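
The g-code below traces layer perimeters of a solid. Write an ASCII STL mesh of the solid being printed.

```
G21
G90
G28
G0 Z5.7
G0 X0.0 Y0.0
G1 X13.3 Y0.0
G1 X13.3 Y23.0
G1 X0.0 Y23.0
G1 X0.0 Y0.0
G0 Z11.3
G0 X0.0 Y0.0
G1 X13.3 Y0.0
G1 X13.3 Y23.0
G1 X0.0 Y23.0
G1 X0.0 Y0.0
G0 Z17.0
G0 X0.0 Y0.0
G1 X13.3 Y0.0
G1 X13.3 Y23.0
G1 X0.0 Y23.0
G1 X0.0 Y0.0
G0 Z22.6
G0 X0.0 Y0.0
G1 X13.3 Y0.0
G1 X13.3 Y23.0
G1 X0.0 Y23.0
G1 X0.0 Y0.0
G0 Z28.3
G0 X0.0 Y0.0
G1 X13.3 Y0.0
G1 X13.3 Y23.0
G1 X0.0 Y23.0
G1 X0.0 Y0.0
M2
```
solid part
  facet normal 0.0000 0.0000 -1.0000
    outer loop
      vertex 13.3 23.0 0.0
      vertex 13.3 0.0 0.0
      vertex 0.0 0.0 0.0
    endloop
  endfacet
  facet normal 0.0000 0.0000 -1.0000
    outer loop
      vertex 0.0 23.0 0.0
      vertex 13.3 23.0 0.0
      vertex 0.0 0.0 0.0
    endloop
  endfacet
  facet normal 0.0000 0.0000 1.0000
    outer loop
      vertex 0.0 0.0 28.3
      vertex 13.3 0.0 28.3
      vertex 13.3 23.0 28.3
    endloop
  endfacet
  facet normal 0.0000 0.0000 1.0000
    outer loop
      vertex 0.0 0.0 28.3
      vertex 13.3 23.0 28.3
      vertex 0.0 23.0 28.3
    endloop
  endfacet
  facet normal 0.0000 -1.0000 0.0000
    outer loop
      vertex 0.0 0.0 0.0
      vertex 13.3 0.0 0.0
      vertex 13.3 0.0 28.3
    endloop
  endfacet
  facet normal 0.0000 -1.0000 0.0000
    outer loop
      vertex 0.0 0.0 0.0
      vertex 13.3 0.0 28.3
      vertex 0.0 0.0 28.3
    endloop
  endfacet
  facet normal 0.0000 1.0000 0.0000
    outer loop
      vertex 13.3 23.0 28.3
      vertex 13.3 23.0 0.0
      vertex 0.0 23.0 0.0
    endloop
  endfacet
  facet normal 0.0000 1.0000 0.0000
    outer loop
      vertex 0.0 23.0 28.3
      vertex 13.3 23.0 28.3
      vertex 0.0 23.0 0.0
    endloop
  endfacet
  facet normal -1.0000 0.0000 0.0000
    outer loop
      vertex 0.0 23.0 28.3
      vertex 0.0 23.0 0.0
      vertex 0.0 0.0 0.0
    endloop
  endfacet
  facet normal -1.0000 0.0000 0.0000
    outer loop
      vertex 0.0 0.0 28.3
      vertex 0.0 23.0 28.3
      vertex 0.0 0.0 0.0
    endloop
  endfacet
  facet normal 1.0000 0.0000 0.0000
    outer loop
      vertex 13.3 0.0 0.0
      vertex 13.3 23.0 0.0
      vertex 13.3 23.0 28.3
    endloop
  endfacet
  facet normal 1.0000 0.0000 0.0000
    outer loop
      vertex 13.3 0.0 0.0
      vertex 13.3 23.0 28.3
      vertex 13.3 0.0 28.3
    endloop
  endfacet
endsolid part

The G0 Z moves step by Δz≈5.7 mm. Every layer's G1 loop is the same polygon, so the solid is a straight extrusion of it from z=0 to z≈28.3. Closing with flat bottom and top caps and triangulating gives 12 facets — a rectangular box, roughly 13.3 × 23 mm footprint and 28.3 mm tall.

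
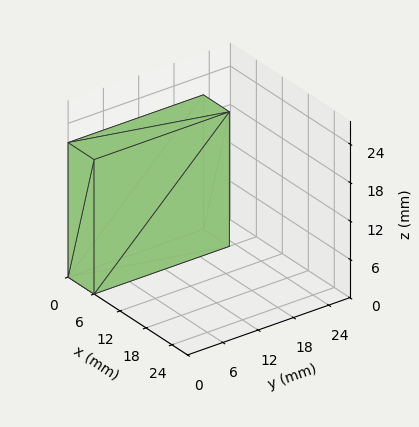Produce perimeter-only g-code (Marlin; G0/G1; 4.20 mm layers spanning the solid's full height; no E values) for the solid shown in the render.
Reading the render: the shape is a rectangular box, roughly 6 × 23 mm footprint and 21 mm tall (dimensions read to the nearest mm from the axis ticks). For the g-code, the solid's height is divided into equal slices at the stated Δz and each level perimeter traced with G1 moves after a G0 lift.

; perimeter-only toolpath
G21 ; units = mm
G90 ; absolute positioning
G28 ; home
; layer 1
G0 Z4.20
G0 X0.00 Y0.00
G1 X6.00 Y0.00
G1 X6.00 Y23.00
G1 X0.00 Y23.00
G1 X0.00 Y0.00
; layer 2
G0 Z8.40
G0 X0.00 Y0.00
G1 X6.00 Y0.00
G1 X6.00 Y23.00
G1 X0.00 Y23.00
G1 X0.00 Y0.00
; layer 3
G0 Z12.60
G0 X0.00 Y0.00
G1 X6.00 Y0.00
G1 X6.00 Y23.00
G1 X0.00 Y23.00
G1 X0.00 Y0.00
; layer 4
G0 Z16.80
G0 X0.00 Y0.00
G1 X6.00 Y0.00
G1 X6.00 Y23.00
G1 X0.00 Y23.00
G1 X0.00 Y0.00
; layer 5
G0 Z21.00
G0 X0.00 Y0.00
G1 X6.00 Y0.00
G1 X6.00 Y23.00
G1 X0.00 Y23.00
G1 X0.00 Y0.00
M2 ; end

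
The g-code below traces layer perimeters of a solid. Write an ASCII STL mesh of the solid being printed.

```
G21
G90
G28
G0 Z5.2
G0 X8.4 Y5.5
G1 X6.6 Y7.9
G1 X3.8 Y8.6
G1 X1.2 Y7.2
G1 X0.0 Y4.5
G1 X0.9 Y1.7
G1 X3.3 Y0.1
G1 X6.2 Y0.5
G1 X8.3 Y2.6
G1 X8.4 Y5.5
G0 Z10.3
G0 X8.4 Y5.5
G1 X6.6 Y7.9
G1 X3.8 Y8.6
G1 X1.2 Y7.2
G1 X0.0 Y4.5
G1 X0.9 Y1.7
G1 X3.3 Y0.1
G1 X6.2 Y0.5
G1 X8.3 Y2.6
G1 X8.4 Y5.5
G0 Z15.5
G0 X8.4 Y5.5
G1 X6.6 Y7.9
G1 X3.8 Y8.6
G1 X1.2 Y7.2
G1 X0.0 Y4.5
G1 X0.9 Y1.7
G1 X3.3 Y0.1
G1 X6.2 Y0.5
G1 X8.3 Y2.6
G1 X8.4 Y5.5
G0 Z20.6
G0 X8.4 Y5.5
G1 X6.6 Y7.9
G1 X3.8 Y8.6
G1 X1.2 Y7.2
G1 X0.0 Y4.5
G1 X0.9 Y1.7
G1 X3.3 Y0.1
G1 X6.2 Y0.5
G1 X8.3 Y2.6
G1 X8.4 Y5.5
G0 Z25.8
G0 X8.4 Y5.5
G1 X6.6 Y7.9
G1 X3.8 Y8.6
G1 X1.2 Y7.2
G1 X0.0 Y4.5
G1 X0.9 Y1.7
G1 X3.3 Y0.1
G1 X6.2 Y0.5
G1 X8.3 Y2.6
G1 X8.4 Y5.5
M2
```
solid part
  facet normal 0.0000 0.0000 -1.0000
    outer loop
      vertex 3.8 8.6 0.0
      vertex 6.6 7.9 0.0
      vertex 8.4 5.5 0.0
    endloop
  endfacet
  facet normal 0.0000 0.0000 -1.0000
    outer loop
      vertex 1.2 7.2 0.0
      vertex 3.8 8.6 0.0
      vertex 8.4 5.5 0.0
    endloop
  endfacet
  facet normal 0.0000 0.0000 -1.0000
    outer loop
      vertex 0.0 4.5 0.0
      vertex 1.2 7.2 0.0
      vertex 8.4 5.5 0.0
    endloop
  endfacet
  facet normal 0.0000 0.0000 -1.0000
    outer loop
      vertex 0.9 1.7 0.0
      vertex 0.0 4.5 0.0
      vertex 8.4 5.5 0.0
    endloop
  endfacet
  facet normal 0.0000 0.0000 -1.0000
    outer loop
      vertex 3.3 0.1 0.0
      vertex 0.9 1.7 0.0
      vertex 8.4 5.5 0.0
    endloop
  endfacet
  facet normal 0.0000 0.0000 -1.0000
    outer loop
      vertex 6.2 0.5 0.0
      vertex 3.3 0.1 0.0
      vertex 8.4 5.5 0.0
    endloop
  endfacet
  facet normal 0.0000 0.0000 -1.0000
    outer loop
      vertex 8.3 2.6 0.0
      vertex 6.2 0.5 0.0
      vertex 8.4 5.5 0.0
    endloop
  endfacet
  facet normal 0.0000 0.0000 1.0000
    outer loop
      vertex 8.4 5.5 25.8
      vertex 6.6 7.9 25.8
      vertex 3.8 8.6 25.8
    endloop
  endfacet
  facet normal 0.0000 0.0000 1.0000
    outer loop
      vertex 8.4 5.5 25.8
      vertex 3.8 8.6 25.8
      vertex 1.2 7.2 25.8
    endloop
  endfacet
  facet normal 0.0000 0.0000 1.0000
    outer loop
      vertex 8.4 5.5 25.8
      vertex 1.2 7.2 25.8
      vertex 0.0 4.5 25.8
    endloop
  endfacet
  facet normal 0.0000 0.0000 1.0000
    outer loop
      vertex 8.4 5.5 25.8
      vertex 0.0 4.5 25.8
      vertex 0.9 1.7 25.8
    endloop
  endfacet
  facet normal 0.0000 0.0000 1.0000
    outer loop
      vertex 8.4 5.5 25.8
      vertex 0.9 1.7 25.8
      vertex 3.3 0.1 25.8
    endloop
  endfacet
  facet normal 0.0000 0.0000 1.0000
    outer loop
      vertex 8.4 5.5 25.8
      vertex 3.3 0.1 25.8
      vertex 6.2 0.5 25.8
    endloop
  endfacet
  facet normal 0.0000 0.0000 1.0000
    outer loop
      vertex 8.4 5.5 25.8
      vertex 6.2 0.5 25.8
      vertex 8.3 2.6 25.8
    endloop
  endfacet
  facet normal 0.8000 0.6000 0.0000
    outer loop
      vertex 8.4 5.5 0.0
      vertex 6.6 7.9 0.0
      vertex 6.6 7.9 25.8
    endloop
  endfacet
  facet normal 0.8000 0.6000 0.0000
    outer loop
      vertex 8.4 5.5 0.0
      vertex 6.6 7.9 25.8
      vertex 8.4 5.5 25.8
    endloop
  endfacet
  facet normal 0.2425 0.9701 0.0000
    outer loop
      vertex 6.6 7.9 0.0
      vertex 3.8 8.6 0.0
      vertex 3.8 8.6 25.8
    endloop
  endfacet
  facet normal 0.2425 0.9701 0.0000
    outer loop
      vertex 6.6 7.9 0.0
      vertex 3.8 8.6 25.8
      vertex 6.6 7.9 25.8
    endloop
  endfacet
  facet normal -0.4741 0.8805 0.0000
    outer loop
      vertex 3.8 8.6 0.0
      vertex 1.2 7.2 0.0
      vertex 1.2 7.2 25.8
    endloop
  endfacet
  facet normal -0.4741 0.8805 0.0000
    outer loop
      vertex 3.8 8.6 0.0
      vertex 1.2 7.2 25.8
      vertex 3.8 8.6 25.8
    endloop
  endfacet
  facet normal -0.9138 0.4061 0.0000
    outer loop
      vertex 1.2 7.2 0.0
      vertex 0.0 4.5 0.0
      vertex 0.0 4.5 25.8
    endloop
  endfacet
  facet normal -0.9138 0.4061 0.0000
    outer loop
      vertex 1.2 7.2 0.0
      vertex 0.0 4.5 25.8
      vertex 1.2 7.2 25.8
    endloop
  endfacet
  facet normal -0.9520 -0.3060 0.0000
    outer loop
      vertex 0.0 4.5 0.0
      vertex 0.9 1.7 0.0
      vertex 0.9 1.7 25.8
    endloop
  endfacet
  facet normal -0.9520 -0.3060 0.0000
    outer loop
      vertex 0.0 4.5 0.0
      vertex 0.9 1.7 25.8
      vertex 0.0 4.5 25.8
    endloop
  endfacet
  facet normal -0.5547 -0.8321 0.0000
    outer loop
      vertex 0.9 1.7 0.0
      vertex 3.3 0.1 0.0
      vertex 3.3 0.1 25.8
    endloop
  endfacet
  facet normal -0.5547 -0.8321 0.0000
    outer loop
      vertex 0.9 1.7 0.0
      vertex 3.3 0.1 25.8
      vertex 0.9 1.7 25.8
    endloop
  endfacet
  facet normal 0.1366 -0.9906 0.0000
    outer loop
      vertex 3.3 0.1 0.0
      vertex 6.2 0.5 0.0
      vertex 6.2 0.5 25.8
    endloop
  endfacet
  facet normal 0.1366 -0.9906 0.0000
    outer loop
      vertex 3.3 0.1 0.0
      vertex 6.2 0.5 25.8
      vertex 3.3 0.1 25.8
    endloop
  endfacet
  facet normal 0.7071 -0.7071 0.0000
    outer loop
      vertex 6.2 0.5 0.0
      vertex 8.3 2.6 0.0
      vertex 8.3 2.6 25.8
    endloop
  endfacet
  facet normal 0.7071 -0.7071 0.0000
    outer loop
      vertex 6.2 0.5 0.0
      vertex 8.3 2.6 25.8
      vertex 6.2 0.5 25.8
    endloop
  endfacet
  facet normal 0.9994 -0.0345 0.0000
    outer loop
      vertex 8.3 2.6 0.0
      vertex 8.4 5.5 0.0
      vertex 8.4 5.5 25.8
    endloop
  endfacet
  facet normal 0.9994 -0.0345 0.0000
    outer loop
      vertex 8.3 2.6 0.0
      vertex 8.4 5.5 25.8
      vertex 8.3 2.6 25.8
    endloop
  endfacet
endsolid part

The G0 Z moves step by Δz≈5.2 mm. Every layer's G1 loop is the same polygon, so the solid is a straight extrusion of it from z=0 to z≈25.8. Closing with flat bottom and top caps and triangulating gives 32 facets — a regular 9-sided prism (a cylinder approximated with 9 flat sides), circumscribed radius ≈ 4.3 mm, height ≈ 25.8 mm.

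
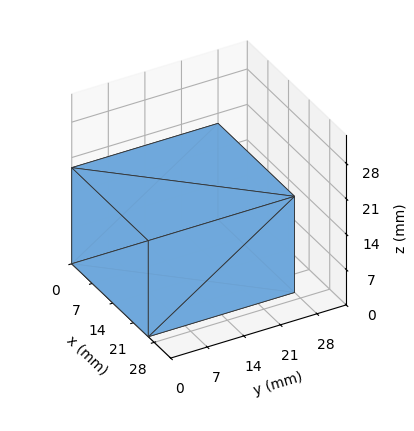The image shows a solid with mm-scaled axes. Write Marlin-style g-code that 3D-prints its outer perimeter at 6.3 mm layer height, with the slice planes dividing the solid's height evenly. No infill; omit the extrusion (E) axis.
Reading the render: the shape is a rectangular box, roughly 26 × 28 mm footprint and 19 mm tall (dimensions read to the nearest mm from the axis ticks). For the g-code, the solid's height is divided into equal slices at the stated Δz and each level perimeter traced with G1 moves after a G0 lift.

; perimeter-only toolpath
G21 ; units = mm
G90 ; absolute positioning
G28 ; home
; layer 1
G0 Z6.3
G0 X0.0 Y0.0
G1 X26.0 Y0.0
G1 X26.0 Y28.0
G1 X0.0 Y28.0
G1 X0.0 Y0.0
; layer 2
G0 Z12.7
G0 X0.0 Y0.0
G1 X26.0 Y0.0
G1 X26.0 Y28.0
G1 X0.0 Y28.0
G1 X0.0 Y0.0
; layer 3
G0 Z19.0
G0 X0.0 Y0.0
G1 X26.0 Y0.0
G1 X26.0 Y28.0
G1 X0.0 Y28.0
G1 X0.0 Y0.0
M2 ; end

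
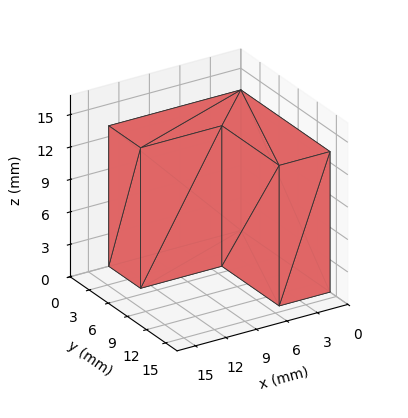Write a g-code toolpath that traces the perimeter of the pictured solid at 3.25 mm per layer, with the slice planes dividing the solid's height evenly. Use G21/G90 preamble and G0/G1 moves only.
Reading the render: the shape is an L-shaped prism: outer 13 × 14 mm, arm thicknesses ≈ 5 mm (horizontal) and 5 mm (vertical), extruded 13 mm in z (dimensions read to the nearest mm from the axis ticks). For the g-code, the solid's height is divided into equal slices at the stated Δz and each level perimeter traced with G1 moves after a G0 lift.

; perimeter-only toolpath
G21 ; units = mm
G90 ; absolute positioning
G28 ; home
; layer 1
G0 Z3.25
G0 X0.00 Y0.00
G1 X13.00 Y0.00
G1 X13.00 Y5.00
G1 X5.00 Y5.00
G1 X5.00 Y14.00
G1 X0.00 Y14.00
G1 X0.00 Y0.00
; layer 2
G0 Z6.50
G0 X0.00 Y0.00
G1 X13.00 Y0.00
G1 X13.00 Y5.00
G1 X5.00 Y5.00
G1 X5.00 Y14.00
G1 X0.00 Y14.00
G1 X0.00 Y0.00
; layer 3
G0 Z9.75
G0 X0.00 Y0.00
G1 X13.00 Y0.00
G1 X13.00 Y5.00
G1 X5.00 Y5.00
G1 X5.00 Y14.00
G1 X0.00 Y14.00
G1 X0.00 Y0.00
; layer 4
G0 Z13.00
G0 X0.00 Y0.00
G1 X13.00 Y0.00
G1 X13.00 Y5.00
G1 X5.00 Y5.00
G1 X5.00 Y14.00
G1 X0.00 Y14.00
G1 X0.00 Y0.00
M2 ; end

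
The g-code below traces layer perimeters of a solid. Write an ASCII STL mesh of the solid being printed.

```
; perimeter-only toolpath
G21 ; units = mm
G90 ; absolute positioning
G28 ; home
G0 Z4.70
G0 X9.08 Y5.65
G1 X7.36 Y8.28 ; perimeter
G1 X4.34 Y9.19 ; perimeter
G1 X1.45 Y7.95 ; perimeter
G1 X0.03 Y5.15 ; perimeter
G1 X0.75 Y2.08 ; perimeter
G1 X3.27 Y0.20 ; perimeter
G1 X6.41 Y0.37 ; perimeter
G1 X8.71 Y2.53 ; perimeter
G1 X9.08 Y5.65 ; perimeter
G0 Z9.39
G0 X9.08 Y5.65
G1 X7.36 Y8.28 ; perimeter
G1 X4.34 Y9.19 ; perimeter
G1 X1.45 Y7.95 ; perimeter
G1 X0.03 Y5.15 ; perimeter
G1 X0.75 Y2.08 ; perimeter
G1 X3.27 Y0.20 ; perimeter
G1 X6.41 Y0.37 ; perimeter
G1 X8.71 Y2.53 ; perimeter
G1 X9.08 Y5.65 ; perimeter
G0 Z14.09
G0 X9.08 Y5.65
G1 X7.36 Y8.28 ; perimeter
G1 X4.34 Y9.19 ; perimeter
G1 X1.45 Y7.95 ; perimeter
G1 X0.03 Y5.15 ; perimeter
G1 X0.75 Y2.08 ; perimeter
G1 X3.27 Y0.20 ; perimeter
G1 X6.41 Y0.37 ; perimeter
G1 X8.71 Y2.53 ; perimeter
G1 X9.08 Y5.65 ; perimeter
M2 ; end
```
solid part
  facet normal 0.0000 0.0000 -1.0000
    outer loop
      vertex 4.34 9.19 0.00
      vertex 7.36 8.28 0.00
      vertex 9.08 5.65 0.00
    endloop
  endfacet
  facet normal 0.0000 0.0000 -1.0000
    outer loop
      vertex 1.45 7.95 0.00
      vertex 4.34 9.19 0.00
      vertex 9.08 5.65 0.00
    endloop
  endfacet
  facet normal 0.0000 0.0000 -1.0000
    outer loop
      vertex 0.03 5.15 0.00
      vertex 1.45 7.95 0.00
      vertex 9.08 5.65 0.00
    endloop
  endfacet
  facet normal 0.0000 0.0000 -1.0000
    outer loop
      vertex 0.75 2.08 0.00
      vertex 0.03 5.15 0.00
      vertex 9.08 5.65 0.00
    endloop
  endfacet
  facet normal 0.0000 0.0000 -1.0000
    outer loop
      vertex 3.27 0.20 0.00
      vertex 0.75 2.08 0.00
      vertex 9.08 5.65 0.00
    endloop
  endfacet
  facet normal 0.0000 0.0000 -1.0000
    outer loop
      vertex 6.41 0.37 0.00
      vertex 3.27 0.20 0.00
      vertex 9.08 5.65 0.00
    endloop
  endfacet
  facet normal 0.0000 0.0000 -1.0000
    outer loop
      vertex 8.71 2.53 0.00
      vertex 6.41 0.37 0.00
      vertex 9.08 5.65 0.00
    endloop
  endfacet
  facet normal 0.0000 0.0000 1.0000
    outer loop
      vertex 9.08 5.65 14.09
      vertex 7.36 8.28 14.09
      vertex 4.34 9.19 14.09
    endloop
  endfacet
  facet normal 0.0000 0.0000 1.0000
    outer loop
      vertex 9.08 5.65 14.09
      vertex 4.34 9.19 14.09
      vertex 1.45 7.95 14.09
    endloop
  endfacet
  facet normal 0.0000 0.0000 1.0000
    outer loop
      vertex 9.08 5.65 14.09
      vertex 1.45 7.95 14.09
      vertex 0.03 5.15 14.09
    endloop
  endfacet
  facet normal 0.0000 0.0000 1.0000
    outer loop
      vertex 9.08 5.65 14.09
      vertex 0.03 5.15 14.09
      vertex 0.75 2.08 14.09
    endloop
  endfacet
  facet normal 0.0000 0.0000 1.0000
    outer loop
      vertex 9.08 5.65 14.09
      vertex 0.75 2.08 14.09
      vertex 3.27 0.20 14.09
    endloop
  endfacet
  facet normal 0.0000 0.0000 1.0000
    outer loop
      vertex 9.08 5.65 14.09
      vertex 3.27 0.20 14.09
      vertex 6.41 0.37 14.09
    endloop
  endfacet
  facet normal 0.0000 0.0000 1.0000
    outer loop
      vertex 9.08 5.65 14.09
      vertex 6.41 0.37 14.09
      vertex 8.71 2.53 14.09
    endloop
  endfacet
  facet normal 0.8369 0.5473 0.0000
    outer loop
      vertex 9.08 5.65 0.00
      vertex 7.36 8.28 0.00
      vertex 7.36 8.28 14.09
    endloop
  endfacet
  facet normal 0.8369 0.5473 0.0000
    outer loop
      vertex 9.08 5.65 0.00
      vertex 7.36 8.28 14.09
      vertex 9.08 5.65 14.09
    endloop
  endfacet
  facet normal 0.2885 0.9575 0.0000
    outer loop
      vertex 7.36 8.28 0.00
      vertex 4.34 9.19 0.00
      vertex 4.34 9.19 14.09
    endloop
  endfacet
  facet normal 0.2885 0.9575 0.0000
    outer loop
      vertex 7.36 8.28 0.00
      vertex 4.34 9.19 14.09
      vertex 7.36 8.28 14.09
    endloop
  endfacet
  facet normal -0.3943 0.9190 0.0000
    outer loop
      vertex 4.34 9.19 0.00
      vertex 1.45 7.95 0.00
      vertex 1.45 7.95 14.09
    endloop
  endfacet
  facet normal -0.3943 0.9190 0.0000
    outer loop
      vertex 4.34 9.19 0.00
      vertex 1.45 7.95 14.09
      vertex 4.34 9.19 14.09
    endloop
  endfacet
  facet normal -0.8919 0.4523 0.0000
    outer loop
      vertex 1.45 7.95 0.00
      vertex 0.03 5.15 0.00
      vertex 0.03 5.15 14.09
    endloop
  endfacet
  facet normal -0.8919 0.4523 0.0000
    outer loop
      vertex 1.45 7.95 0.00
      vertex 0.03 5.15 14.09
      vertex 1.45 7.95 14.09
    endloop
  endfacet
  facet normal -0.9736 -0.2283 0.0000
    outer loop
      vertex 0.03 5.15 0.00
      vertex 0.75 2.08 0.00
      vertex 0.75 2.08 14.09
    endloop
  endfacet
  facet normal -0.9736 -0.2283 0.0000
    outer loop
      vertex 0.03 5.15 0.00
      vertex 0.75 2.08 14.09
      vertex 0.03 5.15 14.09
    endloop
  endfacet
  facet normal -0.5980 -0.8015 0.0000
    outer loop
      vertex 0.75 2.08 0.00
      vertex 3.27 0.20 0.00
      vertex 3.27 0.20 14.09
    endloop
  endfacet
  facet normal -0.5980 -0.8015 0.0000
    outer loop
      vertex 0.75 2.08 0.00
      vertex 3.27 0.20 14.09
      vertex 0.75 2.08 14.09
    endloop
  endfacet
  facet normal 0.0541 -0.9985 0.0000
    outer loop
      vertex 3.27 0.20 0.00
      vertex 6.41 0.37 0.00
      vertex 6.41 0.37 14.09
    endloop
  endfacet
  facet normal 0.0541 -0.9985 0.0000
    outer loop
      vertex 3.27 0.20 0.00
      vertex 6.41 0.37 14.09
      vertex 3.27 0.20 14.09
    endloop
  endfacet
  facet normal 0.6846 -0.7289 0.0000
    outer loop
      vertex 6.41 0.37 0.00
      vertex 8.71 2.53 0.00
      vertex 8.71 2.53 14.09
    endloop
  endfacet
  facet normal 0.6846 -0.7289 0.0000
    outer loop
      vertex 6.41 0.37 0.00
      vertex 8.71 2.53 14.09
      vertex 6.41 0.37 14.09
    endloop
  endfacet
  facet normal 0.9930 -0.1178 0.0000
    outer loop
      vertex 8.71 2.53 0.00
      vertex 9.08 5.65 0.00
      vertex 9.08 5.65 14.09
    endloop
  endfacet
  facet normal 0.9930 -0.1178 0.0000
    outer loop
      vertex 8.71 2.53 0.00
      vertex 9.08 5.65 14.09
      vertex 8.71 2.53 14.09
    endloop
  endfacet
endsolid part

The G0 Z moves step by Δz≈4.70 mm. Every layer's G1 loop is the same polygon, so the solid is a straight extrusion of it from z=0 to z≈14.1. Closing with flat bottom and top caps and triangulating gives 32 facets — a regular 9-sided prism (a cylinder approximated with 9 flat sides), circumscribed radius ≈ 4.6 mm, height ≈ 14.1 mm.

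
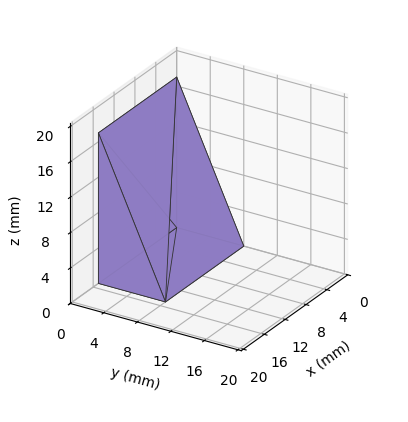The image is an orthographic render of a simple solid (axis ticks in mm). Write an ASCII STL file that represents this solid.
Reading the render: the shape is a wedge (ramp): 15 × 8 mm base, rising to 17 mm along the y=0 edge and sloping linearly to z=0 at y=8 (dimensions read to the nearest mm from the axis ticks). For the STL, each face is triangulated and given an outward normal.

solid part
  facet normal 0.0000 0.0000 -1.0000
    outer loop
      vertex 15.0 8.0 0.0
      vertex 15.0 0.0 0.0
      vertex 0.0 0.0 0.0
    endloop
  endfacet
  facet normal 0.0000 0.0000 -1.0000
    outer loop
      vertex 0.0 8.0 0.0
      vertex 15.0 8.0 0.0
      vertex 0.0 0.0 0.0
    endloop
  endfacet
  facet normal 0.0000 -1.0000 0.0000
    outer loop
      vertex 0.0 0.0 0.0
      vertex 15.0 0.0 0.0
      vertex 15.0 0.0 17.0
    endloop
  endfacet
  facet normal 0.0000 -1.0000 0.0000
    outer loop
      vertex 0.0 0.0 0.0
      vertex 15.0 0.0 17.0
      vertex 0.0 0.0 17.0
    endloop
  endfacet
  facet normal 0.0000 0.9048 0.4258
    outer loop
      vertex 0.0 0.0 17.0
      vertex 15.0 0.0 17.0
      vertex 15.0 8.0 0.0
    endloop
  endfacet
  facet normal 0.0000 0.9048 0.4258
    outer loop
      vertex 0.0 0.0 17.0
      vertex 15.0 8.0 0.0
      vertex 0.0 8.0 0.0
    endloop
  endfacet
  facet normal -1.0000 0.0000 0.0000
    outer loop
      vertex 0.0 0.0 17.0
      vertex 0.0 8.0 0.0
      vertex 0.0 0.0 0.0
    endloop
  endfacet
  facet normal 1.0000 0.0000 0.0000
    outer loop
      vertex 15.0 0.0 0.0
      vertex 15.0 8.0 0.0
      vertex 15.0 0.0 17.0
    endloop
  endfacet
endsolid part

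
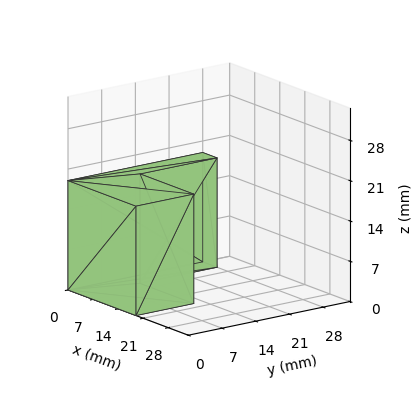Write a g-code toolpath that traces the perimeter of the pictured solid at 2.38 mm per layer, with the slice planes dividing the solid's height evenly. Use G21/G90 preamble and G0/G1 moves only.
Reading the render: the shape is an L-shaped prism: outer 19 × 28 mm, arm thicknesses ≈ 12 mm (horizontal) and 4 mm (vertical), extruded 19 mm in z (dimensions read to the nearest mm from the axis ticks). For the g-code, the solid's height is divided into equal slices at the stated Δz and each level perimeter traced with G1 moves after a G0 lift.

; perimeter-only toolpath
G21 ; units = mm
G90 ; absolute positioning
G28 ; home
; layer 1
G0 Z2.38
G0 X0.00 Y0.00
G1 X19.00 Y0.00
G1 X19.00 Y12.00
G1 X4.00 Y12.00
G1 X4.00 Y28.00
G1 X0.00 Y28.00
G1 X0.00 Y0.00
; layer 2
G0 Z4.75
G0 X0.00 Y0.00
G1 X19.00 Y0.00
G1 X19.00 Y12.00
G1 X4.00 Y12.00
G1 X4.00 Y28.00
G1 X0.00 Y28.00
G1 X0.00 Y0.00
; layer 3
G0 Z7.12
G0 X0.00 Y0.00
G1 X19.00 Y0.00
G1 X19.00 Y12.00
G1 X4.00 Y12.00
G1 X4.00 Y28.00
G1 X0.00 Y28.00
G1 X0.00 Y0.00
; layer 4
G0 Z9.50
G0 X0.00 Y0.00
G1 X19.00 Y0.00
G1 X19.00 Y12.00
G1 X4.00 Y12.00
G1 X4.00 Y28.00
G1 X0.00 Y28.00
G1 X0.00 Y0.00
; layer 5
G0 Z11.88
G0 X0.00 Y0.00
G1 X19.00 Y0.00
G1 X19.00 Y12.00
G1 X4.00 Y12.00
G1 X4.00 Y28.00
G1 X0.00 Y28.00
G1 X0.00 Y0.00
; layer 6
G0 Z14.25
G0 X0.00 Y0.00
G1 X19.00 Y0.00
G1 X19.00 Y12.00
G1 X4.00 Y12.00
G1 X4.00 Y28.00
G1 X0.00 Y28.00
G1 X0.00 Y0.00
; layer 7
G0 Z16.62
G0 X0.00 Y0.00
G1 X19.00 Y0.00
G1 X19.00 Y12.00
G1 X4.00 Y12.00
G1 X4.00 Y28.00
G1 X0.00 Y28.00
G1 X0.00 Y0.00
; layer 8
G0 Z19.00
G0 X0.00 Y0.00
G1 X19.00 Y0.00
G1 X19.00 Y12.00
G1 X4.00 Y12.00
G1 X4.00 Y28.00
G1 X0.00 Y28.00
G1 X0.00 Y0.00
M2 ; end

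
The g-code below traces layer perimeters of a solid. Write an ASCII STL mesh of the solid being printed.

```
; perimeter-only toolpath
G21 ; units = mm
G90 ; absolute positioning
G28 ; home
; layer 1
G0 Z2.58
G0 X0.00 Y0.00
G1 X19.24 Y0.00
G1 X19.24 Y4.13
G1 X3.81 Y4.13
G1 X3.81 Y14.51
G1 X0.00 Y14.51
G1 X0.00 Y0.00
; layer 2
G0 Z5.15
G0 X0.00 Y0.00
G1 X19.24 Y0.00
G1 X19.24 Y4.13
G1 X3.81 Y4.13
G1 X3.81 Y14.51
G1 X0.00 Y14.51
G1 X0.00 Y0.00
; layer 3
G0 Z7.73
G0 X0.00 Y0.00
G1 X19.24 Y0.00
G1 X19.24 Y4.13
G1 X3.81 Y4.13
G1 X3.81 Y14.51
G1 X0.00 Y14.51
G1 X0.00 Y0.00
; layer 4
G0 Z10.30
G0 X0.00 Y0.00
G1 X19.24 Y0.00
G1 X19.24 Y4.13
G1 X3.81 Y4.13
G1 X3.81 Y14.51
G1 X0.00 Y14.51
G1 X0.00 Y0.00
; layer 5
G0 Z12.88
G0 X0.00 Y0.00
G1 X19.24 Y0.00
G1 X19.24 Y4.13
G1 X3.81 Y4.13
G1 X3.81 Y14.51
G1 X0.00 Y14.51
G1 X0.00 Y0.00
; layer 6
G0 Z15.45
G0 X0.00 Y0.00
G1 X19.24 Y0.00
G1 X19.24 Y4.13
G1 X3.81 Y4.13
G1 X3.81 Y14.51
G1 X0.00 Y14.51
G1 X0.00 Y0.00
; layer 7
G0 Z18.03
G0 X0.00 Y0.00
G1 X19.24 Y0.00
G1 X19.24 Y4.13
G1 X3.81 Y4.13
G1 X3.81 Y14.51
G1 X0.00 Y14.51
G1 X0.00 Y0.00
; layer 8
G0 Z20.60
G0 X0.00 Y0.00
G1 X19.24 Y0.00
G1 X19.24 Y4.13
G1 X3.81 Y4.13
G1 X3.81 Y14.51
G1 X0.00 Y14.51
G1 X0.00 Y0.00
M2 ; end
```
solid part
  facet normal 0.0000 0.0000 -1.0000
    outer loop
      vertex 19.24 4.13 0.00
      vertex 19.24 0.00 0.00
      vertex 0.00 0.00 0.00
    endloop
  endfacet
  facet normal 0.0000 0.0000 -1.0000
    outer loop
      vertex 3.81 4.13 0.00
      vertex 19.24 4.13 0.00
      vertex 0.00 0.00 0.00
    endloop
  endfacet
  facet normal 0.0000 0.0000 -1.0000
    outer loop
      vertex 3.81 14.51 0.00
      vertex 3.81 4.13 0.00
      vertex 0.00 0.00 0.00
    endloop
  endfacet
  facet normal 0.0000 0.0000 -1.0000
    outer loop
      vertex 0.00 14.51 0.00
      vertex 3.81 14.51 0.00
      vertex 0.00 0.00 0.00
    endloop
  endfacet
  facet normal 0.0000 0.0000 1.0000
    outer loop
      vertex 0.00 0.00 20.60
      vertex 19.24 0.00 20.60
      vertex 19.24 4.13 20.60
    endloop
  endfacet
  facet normal 0.0000 0.0000 1.0000
    outer loop
      vertex 0.00 0.00 20.60
      vertex 19.24 4.13 20.60
      vertex 3.81 4.13 20.60
    endloop
  endfacet
  facet normal 0.0000 0.0000 1.0000
    outer loop
      vertex 0.00 0.00 20.60
      vertex 3.81 4.13 20.60
      vertex 3.81 14.51 20.60
    endloop
  endfacet
  facet normal 0.0000 0.0000 1.0000
    outer loop
      vertex 0.00 0.00 20.60
      vertex 3.81 14.51 20.60
      vertex 0.00 14.51 20.60
    endloop
  endfacet
  facet normal 0.0000 -1.0000 0.0000
    outer loop
      vertex 0.00 0.00 0.00
      vertex 19.24 0.00 0.00
      vertex 19.24 0.00 20.60
    endloop
  endfacet
  facet normal 0.0000 -1.0000 0.0000
    outer loop
      vertex 0.00 0.00 0.00
      vertex 19.24 0.00 20.60
      vertex 0.00 0.00 20.60
    endloop
  endfacet
  facet normal 1.0000 0.0000 0.0000
    outer loop
      vertex 19.24 0.00 0.00
      vertex 19.24 4.13 0.00
      vertex 19.24 4.13 20.60
    endloop
  endfacet
  facet normal 1.0000 0.0000 0.0000
    outer loop
      vertex 19.24 0.00 0.00
      vertex 19.24 4.13 20.60
      vertex 19.24 0.00 20.60
    endloop
  endfacet
  facet normal 0.0000 1.0000 0.0000
    outer loop
      vertex 19.24 4.13 0.00
      vertex 3.81 4.13 0.00
      vertex 3.81 4.13 20.60
    endloop
  endfacet
  facet normal 0.0000 1.0000 0.0000
    outer loop
      vertex 19.24 4.13 0.00
      vertex 3.81 4.13 20.60
      vertex 19.24 4.13 20.60
    endloop
  endfacet
  facet normal 1.0000 0.0000 0.0000
    outer loop
      vertex 3.81 4.13 0.00
      vertex 3.81 14.51 0.00
      vertex 3.81 14.51 20.60
    endloop
  endfacet
  facet normal 1.0000 0.0000 0.0000
    outer loop
      vertex 3.81 4.13 0.00
      vertex 3.81 14.51 20.60
      vertex 3.81 4.13 20.60
    endloop
  endfacet
  facet normal 0.0000 1.0000 0.0000
    outer loop
      vertex 3.81 14.51 0.00
      vertex 0.00 14.51 0.00
      vertex 0.00 14.51 20.60
    endloop
  endfacet
  facet normal 0.0000 1.0000 0.0000
    outer loop
      vertex 3.81 14.51 0.00
      vertex 0.00 14.51 20.60
      vertex 3.81 14.51 20.60
    endloop
  endfacet
  facet normal -1.0000 0.0000 0.0000
    outer loop
      vertex 0.00 14.51 0.00
      vertex 0.00 0.00 0.00
      vertex 0.00 0.00 20.60
    endloop
  endfacet
  facet normal -1.0000 0.0000 0.0000
    outer loop
      vertex 0.00 14.51 0.00
      vertex 0.00 0.00 20.60
      vertex 0.00 14.51 20.60
    endloop
  endfacet
endsolid part

The G0 Z moves step by Δz≈2.58 mm. Every layer's G1 loop is the same polygon, so the solid is a straight extrusion of it from z=0 to z≈20.6. Closing with flat bottom and top caps and triangulating gives 20 facets — an L-shaped prism: outer 19.2 × 14.5 mm, arm thicknesses ≈ 4.13 mm (horizontal) and 3.81 mm (vertical), extruded 20.6 mm in z.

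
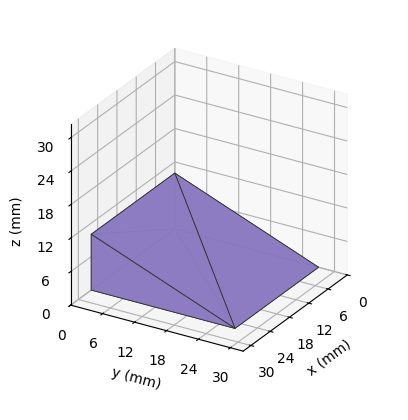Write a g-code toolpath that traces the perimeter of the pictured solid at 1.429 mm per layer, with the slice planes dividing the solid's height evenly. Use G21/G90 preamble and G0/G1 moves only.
Reading the render: the shape is a wedge (ramp): 26 × 27 mm base, rising to 10 mm along the y=0 edge and sloping linearly to z=0 at y=27 (dimensions read to the nearest mm from the axis ticks). For the g-code, the solid's height is divided into equal slices at the stated Δz and each level perimeter traced with G1 moves after a G0 lift.

; perimeter-only toolpath
G21 ; units = mm
G90 ; absolute positioning
G28 ; home
; layer 1
G0 Z1.429
G0 X0.000 Y0.000
G1 X26.000 Y0.000
G1 X26.000 Y23.143
G1 X0.000 Y23.143
G1 X0.000 Y0.000
; layer 2
G0 Z2.857
G0 X0.000 Y0.000
G1 X26.000 Y0.000
G1 X26.000 Y19.286
G1 X0.000 Y19.286
G1 X0.000 Y0.000
; layer 3
G0 Z4.286
G0 X0.000 Y0.000
G1 X26.000 Y0.000
G1 X26.000 Y15.429
G1 X0.000 Y15.429
G1 X0.000 Y0.000
; layer 4
G0 Z5.714
G0 X0.000 Y0.000
G1 X26.000 Y0.000
G1 X26.000 Y11.571
G1 X0.000 Y11.571
G1 X0.000 Y0.000
; layer 5
G0 Z7.143
G0 X0.000 Y0.000
G1 X26.000 Y0.000
G1 X26.000 Y7.714
G1 X0.000 Y7.714
G1 X0.000 Y0.000
; layer 6
G0 Z8.571
G0 X0.000 Y0.000
G1 X26.000 Y0.000
G1 X26.000 Y3.857
G1 X0.000 Y3.857
G1 X0.000 Y0.000
M2 ; end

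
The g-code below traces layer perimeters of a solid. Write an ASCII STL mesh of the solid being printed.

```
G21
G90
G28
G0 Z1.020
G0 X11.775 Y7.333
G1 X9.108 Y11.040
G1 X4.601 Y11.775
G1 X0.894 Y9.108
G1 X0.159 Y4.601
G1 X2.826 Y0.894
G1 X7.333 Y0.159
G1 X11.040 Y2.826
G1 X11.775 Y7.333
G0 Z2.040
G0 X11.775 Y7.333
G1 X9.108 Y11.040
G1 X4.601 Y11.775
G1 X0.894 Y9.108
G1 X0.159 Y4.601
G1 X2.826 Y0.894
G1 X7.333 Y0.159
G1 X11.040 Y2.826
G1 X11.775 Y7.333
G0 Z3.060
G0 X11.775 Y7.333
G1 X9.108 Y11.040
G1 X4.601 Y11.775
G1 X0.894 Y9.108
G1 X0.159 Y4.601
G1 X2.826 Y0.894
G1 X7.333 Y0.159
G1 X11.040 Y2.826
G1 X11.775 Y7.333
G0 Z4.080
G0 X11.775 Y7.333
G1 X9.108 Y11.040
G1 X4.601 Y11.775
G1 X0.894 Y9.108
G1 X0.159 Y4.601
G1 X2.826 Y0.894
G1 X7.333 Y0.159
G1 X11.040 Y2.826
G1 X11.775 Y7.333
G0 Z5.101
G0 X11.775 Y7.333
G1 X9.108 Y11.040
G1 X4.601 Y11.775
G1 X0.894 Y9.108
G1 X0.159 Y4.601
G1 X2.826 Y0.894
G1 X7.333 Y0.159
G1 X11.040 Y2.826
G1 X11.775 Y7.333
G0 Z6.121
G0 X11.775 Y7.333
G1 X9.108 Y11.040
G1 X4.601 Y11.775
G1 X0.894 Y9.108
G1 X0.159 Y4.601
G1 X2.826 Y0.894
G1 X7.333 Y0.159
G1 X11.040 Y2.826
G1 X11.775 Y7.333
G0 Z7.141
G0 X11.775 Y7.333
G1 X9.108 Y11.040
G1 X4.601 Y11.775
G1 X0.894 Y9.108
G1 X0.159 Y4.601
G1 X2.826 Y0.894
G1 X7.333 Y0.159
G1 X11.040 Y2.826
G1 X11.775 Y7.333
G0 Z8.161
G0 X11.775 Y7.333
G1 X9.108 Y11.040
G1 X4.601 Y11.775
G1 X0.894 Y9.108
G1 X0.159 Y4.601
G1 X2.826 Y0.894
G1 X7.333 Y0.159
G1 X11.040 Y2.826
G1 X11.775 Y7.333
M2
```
solid part
  facet normal 0.0000 0.0000 -1.0000
    outer loop
      vertex 4.601 11.775 0.000
      vertex 9.108 11.040 0.000
      vertex 11.775 7.333 0.000
    endloop
  endfacet
  facet normal 0.0000 0.0000 -1.0000
    outer loop
      vertex 0.894 9.108 0.000
      vertex 4.601 11.775 0.000
      vertex 11.775 7.333 0.000
    endloop
  endfacet
  facet normal 0.0000 0.0000 -1.0000
    outer loop
      vertex 0.159 4.601 0.000
      vertex 0.894 9.108 0.000
      vertex 11.775 7.333 0.000
    endloop
  endfacet
  facet normal 0.0000 0.0000 -1.0000
    outer loop
      vertex 2.826 0.894 0.000
      vertex 0.159 4.601 0.000
      vertex 11.775 7.333 0.000
    endloop
  endfacet
  facet normal 0.0000 0.0000 -1.0000
    outer loop
      vertex 7.333 0.159 0.000
      vertex 2.826 0.894 0.000
      vertex 11.775 7.333 0.000
    endloop
  endfacet
  facet normal 0.0000 0.0000 -1.0000
    outer loop
      vertex 11.040 2.826 0.000
      vertex 7.333 0.159 0.000
      vertex 11.775 7.333 0.000
    endloop
  endfacet
  facet normal 0.0000 0.0000 1.0000
    outer loop
      vertex 11.775 7.333 8.161
      vertex 9.108 11.040 8.161
      vertex 4.601 11.775 8.161
    endloop
  endfacet
  facet normal 0.0000 0.0000 1.0000
    outer loop
      vertex 11.775 7.333 8.161
      vertex 4.601 11.775 8.161
      vertex 0.894 9.108 8.161
    endloop
  endfacet
  facet normal 0.0000 0.0000 1.0000
    outer loop
      vertex 11.775 7.333 8.161
      vertex 0.894 9.108 8.161
      vertex 0.159 4.601 8.161
    endloop
  endfacet
  facet normal 0.0000 0.0000 1.0000
    outer loop
      vertex 11.775 7.333 8.161
      vertex 0.159 4.601 8.161
      vertex 2.826 0.894 8.161
    endloop
  endfacet
  facet normal 0.0000 0.0000 1.0000
    outer loop
      vertex 11.775 7.333 8.161
      vertex 2.826 0.894 8.161
      vertex 7.333 0.159 8.161
    endloop
  endfacet
  facet normal 0.0000 0.0000 1.0000
    outer loop
      vertex 11.775 7.333 8.161
      vertex 7.333 0.159 8.161
      vertex 11.040 2.826 8.161
    endloop
  endfacet
  facet normal 0.8117 0.5840 0.0000
    outer loop
      vertex 11.775 7.333 0.000
      vertex 9.108 11.040 0.000
      vertex 9.108 11.040 8.161
    endloop
  endfacet
  facet normal 0.8117 0.5840 0.0000
    outer loop
      vertex 11.775 7.333 0.000
      vertex 9.108 11.040 8.161
      vertex 11.775 7.333 8.161
    endloop
  endfacet
  facet normal 0.1610 0.9870 0.0000
    outer loop
      vertex 9.108 11.040 0.000
      vertex 4.601 11.775 0.000
      vertex 4.601 11.775 8.161
    endloop
  endfacet
  facet normal 0.1610 0.9870 0.0000
    outer loop
      vertex 9.108 11.040 0.000
      vertex 4.601 11.775 8.161
      vertex 9.108 11.040 8.161
    endloop
  endfacet
  facet normal -0.5840 0.8117 0.0000
    outer loop
      vertex 4.601 11.775 0.000
      vertex 0.894 9.108 0.000
      vertex 0.894 9.108 8.161
    endloop
  endfacet
  facet normal -0.5840 0.8117 0.0000
    outer loop
      vertex 4.601 11.775 0.000
      vertex 0.894 9.108 8.161
      vertex 4.601 11.775 8.161
    endloop
  endfacet
  facet normal -0.9870 0.1610 0.0000
    outer loop
      vertex 0.894 9.108 0.000
      vertex 0.159 4.601 0.000
      vertex 0.159 4.601 8.161
    endloop
  endfacet
  facet normal -0.9870 0.1610 0.0000
    outer loop
      vertex 0.894 9.108 0.000
      vertex 0.159 4.601 8.161
      vertex 0.894 9.108 8.161
    endloop
  endfacet
  facet normal -0.8117 -0.5840 0.0000
    outer loop
      vertex 0.159 4.601 0.000
      vertex 2.826 0.894 0.000
      vertex 2.826 0.894 8.161
    endloop
  endfacet
  facet normal -0.8117 -0.5840 0.0000
    outer loop
      vertex 0.159 4.601 0.000
      vertex 2.826 0.894 8.161
      vertex 0.159 4.601 8.161
    endloop
  endfacet
  facet normal -0.1610 -0.9870 0.0000
    outer loop
      vertex 2.826 0.894 0.000
      vertex 7.333 0.159 0.000
      vertex 7.333 0.159 8.161
    endloop
  endfacet
  facet normal -0.1610 -0.9870 0.0000
    outer loop
      vertex 2.826 0.894 0.000
      vertex 7.333 0.159 8.161
      vertex 2.826 0.894 8.161
    endloop
  endfacet
  facet normal 0.5840 -0.8117 0.0000
    outer loop
      vertex 7.333 0.159 0.000
      vertex 11.040 2.826 0.000
      vertex 11.040 2.826 8.161
    endloop
  endfacet
  facet normal 0.5840 -0.8117 0.0000
    outer loop
      vertex 7.333 0.159 0.000
      vertex 11.040 2.826 8.161
      vertex 7.333 0.159 8.161
    endloop
  endfacet
  facet normal 0.9870 -0.1610 0.0000
    outer loop
      vertex 11.040 2.826 0.000
      vertex 11.775 7.333 0.000
      vertex 11.775 7.333 8.161
    endloop
  endfacet
  facet normal 0.9870 -0.1610 0.0000
    outer loop
      vertex 11.040 2.826 0.000
      vertex 11.775 7.333 8.161
      vertex 11.040 2.826 8.161
    endloop
  endfacet
endsolid part

The G0 Z moves step by Δz≈1.020 mm. Every layer's G1 loop is the same polygon, so the solid is a straight extrusion of it from z=0 to z≈8.16. Closing with flat bottom and top caps and triangulating gives 28 facets — a regular 8-sided prism (a cylinder approximated with 8 flat sides), circumscribed radius ≈ 5.97 mm, height ≈ 8.16 mm.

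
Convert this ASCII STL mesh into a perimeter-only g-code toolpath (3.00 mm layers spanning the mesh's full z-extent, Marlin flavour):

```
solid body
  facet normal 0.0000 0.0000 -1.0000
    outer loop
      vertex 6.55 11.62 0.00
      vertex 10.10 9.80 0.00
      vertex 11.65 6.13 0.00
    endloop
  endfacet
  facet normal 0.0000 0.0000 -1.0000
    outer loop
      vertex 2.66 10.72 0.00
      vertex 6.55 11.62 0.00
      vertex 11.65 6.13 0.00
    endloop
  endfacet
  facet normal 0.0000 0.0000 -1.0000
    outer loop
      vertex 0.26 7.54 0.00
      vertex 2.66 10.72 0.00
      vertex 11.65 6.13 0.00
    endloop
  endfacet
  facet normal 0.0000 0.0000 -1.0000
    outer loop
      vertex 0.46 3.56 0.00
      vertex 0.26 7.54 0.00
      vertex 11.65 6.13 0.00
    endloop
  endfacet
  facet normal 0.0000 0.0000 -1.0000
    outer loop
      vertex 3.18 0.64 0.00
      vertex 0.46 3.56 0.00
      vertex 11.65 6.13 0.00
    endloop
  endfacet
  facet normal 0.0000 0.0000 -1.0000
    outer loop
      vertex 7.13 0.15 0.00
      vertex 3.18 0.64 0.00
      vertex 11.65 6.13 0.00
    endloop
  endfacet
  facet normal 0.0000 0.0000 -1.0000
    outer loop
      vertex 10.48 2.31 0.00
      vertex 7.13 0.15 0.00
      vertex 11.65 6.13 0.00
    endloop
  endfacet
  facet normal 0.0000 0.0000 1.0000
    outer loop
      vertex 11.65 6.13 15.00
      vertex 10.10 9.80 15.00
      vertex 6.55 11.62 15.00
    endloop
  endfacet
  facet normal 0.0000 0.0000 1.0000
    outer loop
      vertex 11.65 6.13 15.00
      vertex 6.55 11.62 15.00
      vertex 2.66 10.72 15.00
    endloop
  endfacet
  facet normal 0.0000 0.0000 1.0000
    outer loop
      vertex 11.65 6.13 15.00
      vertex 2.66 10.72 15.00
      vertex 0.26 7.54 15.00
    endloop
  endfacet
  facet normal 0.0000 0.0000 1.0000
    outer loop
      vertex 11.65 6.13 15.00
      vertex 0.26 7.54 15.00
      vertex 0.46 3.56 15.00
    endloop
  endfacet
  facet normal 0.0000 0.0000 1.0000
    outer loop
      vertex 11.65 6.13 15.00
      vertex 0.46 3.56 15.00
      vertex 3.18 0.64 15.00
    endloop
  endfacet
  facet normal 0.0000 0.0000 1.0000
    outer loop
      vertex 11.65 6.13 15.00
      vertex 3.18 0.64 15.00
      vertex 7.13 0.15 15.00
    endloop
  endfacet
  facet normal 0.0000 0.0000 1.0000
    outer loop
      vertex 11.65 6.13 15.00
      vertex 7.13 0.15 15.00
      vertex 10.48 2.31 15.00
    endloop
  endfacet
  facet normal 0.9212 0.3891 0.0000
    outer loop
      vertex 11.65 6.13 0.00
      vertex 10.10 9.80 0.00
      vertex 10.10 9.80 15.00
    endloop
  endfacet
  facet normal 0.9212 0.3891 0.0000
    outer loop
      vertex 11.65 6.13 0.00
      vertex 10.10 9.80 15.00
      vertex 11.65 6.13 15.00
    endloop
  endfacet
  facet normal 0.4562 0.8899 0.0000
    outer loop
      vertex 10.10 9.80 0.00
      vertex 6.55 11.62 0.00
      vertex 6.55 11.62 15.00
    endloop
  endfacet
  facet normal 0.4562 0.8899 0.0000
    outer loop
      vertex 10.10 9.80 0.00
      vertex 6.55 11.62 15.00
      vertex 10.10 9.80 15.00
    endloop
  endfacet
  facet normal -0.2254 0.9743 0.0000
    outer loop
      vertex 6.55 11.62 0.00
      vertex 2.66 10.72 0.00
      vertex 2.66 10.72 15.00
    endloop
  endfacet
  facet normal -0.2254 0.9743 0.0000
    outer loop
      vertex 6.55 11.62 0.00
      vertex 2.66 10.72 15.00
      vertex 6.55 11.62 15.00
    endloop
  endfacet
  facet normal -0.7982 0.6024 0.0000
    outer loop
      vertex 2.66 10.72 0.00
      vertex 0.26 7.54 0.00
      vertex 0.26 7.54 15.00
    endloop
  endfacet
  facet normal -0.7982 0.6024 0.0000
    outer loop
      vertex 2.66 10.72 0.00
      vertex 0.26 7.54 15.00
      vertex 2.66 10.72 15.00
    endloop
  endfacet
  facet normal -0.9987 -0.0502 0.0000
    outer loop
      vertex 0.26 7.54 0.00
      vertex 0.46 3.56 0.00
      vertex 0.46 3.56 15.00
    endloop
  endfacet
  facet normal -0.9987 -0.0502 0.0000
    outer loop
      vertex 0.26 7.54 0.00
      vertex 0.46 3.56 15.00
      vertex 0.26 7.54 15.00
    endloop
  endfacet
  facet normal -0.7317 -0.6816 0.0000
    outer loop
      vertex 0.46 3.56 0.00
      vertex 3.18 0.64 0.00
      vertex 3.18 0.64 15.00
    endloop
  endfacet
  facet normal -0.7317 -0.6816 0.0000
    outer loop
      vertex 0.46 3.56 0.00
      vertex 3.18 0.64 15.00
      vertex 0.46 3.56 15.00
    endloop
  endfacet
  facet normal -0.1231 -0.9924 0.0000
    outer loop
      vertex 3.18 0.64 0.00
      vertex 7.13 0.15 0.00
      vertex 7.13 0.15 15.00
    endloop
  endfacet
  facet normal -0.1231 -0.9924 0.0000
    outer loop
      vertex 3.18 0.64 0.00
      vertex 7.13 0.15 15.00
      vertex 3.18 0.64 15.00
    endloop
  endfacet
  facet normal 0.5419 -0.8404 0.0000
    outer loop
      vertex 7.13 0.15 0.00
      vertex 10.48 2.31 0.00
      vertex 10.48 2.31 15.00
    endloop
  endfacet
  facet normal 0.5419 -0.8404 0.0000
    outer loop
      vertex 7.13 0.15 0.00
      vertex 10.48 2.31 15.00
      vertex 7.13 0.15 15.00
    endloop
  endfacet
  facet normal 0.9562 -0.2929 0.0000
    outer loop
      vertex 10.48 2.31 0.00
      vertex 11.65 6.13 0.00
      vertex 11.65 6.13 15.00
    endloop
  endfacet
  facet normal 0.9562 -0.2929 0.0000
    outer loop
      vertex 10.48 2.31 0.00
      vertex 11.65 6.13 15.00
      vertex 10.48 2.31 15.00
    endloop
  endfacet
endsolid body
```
; perimeter-only toolpath
G21 ; units = mm
G90 ; absolute positioning
G28 ; home
; layer 1
G0 Z3.00
G0 X11.65 Y6.13
G1 X10.10 Y9.80
G1 X6.55 Y11.62
G1 X2.66 Y10.72
G1 X0.26 Y7.54
G1 X0.46 Y3.56
G1 X3.18 Y0.64
G1 X7.13 Y0.15
G1 X10.48 Y2.31
G1 X11.65 Y6.13
; layer 2
G0 Z6.00
G0 X11.65 Y6.13
G1 X10.10 Y9.80
G1 X6.55 Y11.62
G1 X2.66 Y10.72
G1 X0.26 Y7.54
G1 X0.46 Y3.56
G1 X3.18 Y0.64
G1 X7.13 Y0.15
G1 X10.48 Y2.31
G1 X11.65 Y6.13
; layer 3
G0 Z9.00
G0 X11.65 Y6.13
G1 X10.10 Y9.80
G1 X6.55 Y11.62
G1 X2.66 Y10.72
G1 X0.26 Y7.54
G1 X0.46 Y3.56
G1 X3.18 Y0.64
G1 X7.13 Y0.15
G1 X10.48 Y2.31
G1 X11.65 Y6.13
; layer 4
G0 Z12.00
G0 X11.65 Y6.13
G1 X10.10 Y9.80
G1 X6.55 Y11.62
G1 X2.66 Y10.72
G1 X0.26 Y7.54
G1 X0.46 Y3.56
G1 X3.18 Y0.64
G1 X7.13 Y0.15
G1 X10.48 Y2.31
G1 X11.65 Y6.13
; layer 5
G0 Z15.00
G0 X11.65 Y6.13
G1 X10.10 Y9.80
G1 X6.55 Y11.62
G1 X2.66 Y10.72
G1 X0.26 Y7.54
G1 X0.46 Y3.56
G1 X3.18 Y0.64
G1 X7.13 Y0.15
G1 X10.48 Y2.31
G1 X11.65 Y6.13
M2 ; end

The solid is a regular 9-sided prism (a cylinder approximated with 9 flat sides), circumscribed radius ≈ 5.83 mm, height ≈ 15 mm. Slicing at Δz = 3.00 mm — 5 equal slices spanning the solid's height, so layer i sits at z = i·h/5 — gives 5 non-empty perimeters. Each is a 9-segment closed polygon; G0 lifts to the layer z and rapids to the start vertex, then G1 traces the edges.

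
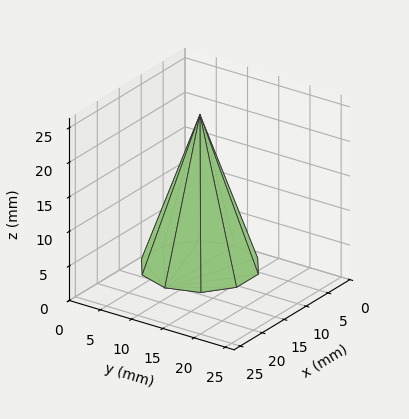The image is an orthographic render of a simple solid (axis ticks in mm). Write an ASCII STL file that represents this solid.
Reading the render: the shape is a regular 10-sided pyramid, base circumscribed radius ≈ 8 mm, apex at z ≈ 22 mm (dimensions read to the nearest mm from the axis ticks). For the STL, each face is triangulated and given an outward normal.

solid part
  facet normal 0.0000 0.0000 -1.0000
    outer loop
      vertex 10.47 15.61 0.00
      vertex 14.47 12.70 0.00
      vertex 16.00 8.00 0.00
    endloop
  endfacet
  facet normal 0.0000 0.0000 -1.0000
    outer loop
      vertex 5.53 15.61 0.00
      vertex 10.47 15.61 0.00
      vertex 16.00 8.00 0.00
    endloop
  endfacet
  facet normal 0.0000 0.0000 -1.0000
    outer loop
      vertex 1.53 12.70 0.00
      vertex 5.53 15.61 0.00
      vertex 16.00 8.00 0.00
    endloop
  endfacet
  facet normal 0.0000 0.0000 -1.0000
    outer loop
      vertex 0.00 8.00 0.00
      vertex 1.53 12.70 0.00
      vertex 16.00 8.00 0.00
    endloop
  endfacet
  facet normal 0.0000 0.0000 -1.0000
    outer loop
      vertex 1.53 3.30 0.00
      vertex 0.00 8.00 0.00
      vertex 16.00 8.00 0.00
    endloop
  endfacet
  facet normal 0.0000 0.0000 -1.0000
    outer loop
      vertex 5.53 0.39 0.00
      vertex 1.53 3.30 0.00
      vertex 16.00 8.00 0.00
    endloop
  endfacet
  facet normal 0.0000 0.0000 -1.0000
    outer loop
      vertex 10.47 0.39 0.00
      vertex 5.53 0.39 0.00
      vertex 16.00 8.00 0.00
    endloop
  endfacet
  facet normal 0.0000 0.0000 -1.0000
    outer loop
      vertex 14.47 3.30 0.00
      vertex 10.47 0.39 0.00
      vertex 16.00 8.00 0.00
    endloop
  endfacet
  facet normal 0.8987 0.2925 0.3268
    outer loop
      vertex 16.00 8.00 0.00
      vertex 14.47 12.70 0.00
      vertex 8.00 8.00 22.00
    endloop
  endfacet
  facet normal 0.5560 0.7643 0.3268
    outer loop
      vertex 14.47 12.70 0.00
      vertex 10.47 15.61 0.00
      vertex 8.00 8.00 22.00
    endloop
  endfacet
  facet normal 0.0000 0.9451 0.3269
    outer loop
      vertex 10.47 15.61 0.00
      vertex 5.53 15.61 0.00
      vertex 8.00 8.00 22.00
    endloop
  endfacet
  facet normal -0.5560 0.7643 0.3268
    outer loop
      vertex 5.53 15.61 0.00
      vertex 1.53 12.70 0.00
      vertex 8.00 8.00 22.00
    endloop
  endfacet
  facet normal -0.8987 0.2925 0.3268
    outer loop
      vertex 1.53 12.70 0.00
      vertex 0.00 8.00 0.00
      vertex 8.00 8.00 22.00
    endloop
  endfacet
  facet normal -0.8987 -0.2925 0.3268
    outer loop
      vertex 0.00 8.00 0.00
      vertex 1.53 3.30 0.00
      vertex 8.00 8.00 22.00
    endloop
  endfacet
  facet normal -0.5560 -0.7643 0.3268
    outer loop
      vertex 1.53 3.30 0.00
      vertex 5.53 0.39 0.00
      vertex 8.00 8.00 22.00
    endloop
  endfacet
  facet normal 0.0000 -0.9451 0.3269
    outer loop
      vertex 5.53 0.39 0.00
      vertex 10.47 0.39 0.00
      vertex 8.00 8.00 22.00
    endloop
  endfacet
  facet normal 0.5560 -0.7643 0.3268
    outer loop
      vertex 10.47 0.39 0.00
      vertex 14.47 3.30 0.00
      vertex 8.00 8.00 22.00
    endloop
  endfacet
  facet normal 0.8987 -0.2925 0.3268
    outer loop
      vertex 14.47 3.30 0.00
      vertex 16.00 8.00 0.00
      vertex 8.00 8.00 22.00
    endloop
  endfacet
endsolid part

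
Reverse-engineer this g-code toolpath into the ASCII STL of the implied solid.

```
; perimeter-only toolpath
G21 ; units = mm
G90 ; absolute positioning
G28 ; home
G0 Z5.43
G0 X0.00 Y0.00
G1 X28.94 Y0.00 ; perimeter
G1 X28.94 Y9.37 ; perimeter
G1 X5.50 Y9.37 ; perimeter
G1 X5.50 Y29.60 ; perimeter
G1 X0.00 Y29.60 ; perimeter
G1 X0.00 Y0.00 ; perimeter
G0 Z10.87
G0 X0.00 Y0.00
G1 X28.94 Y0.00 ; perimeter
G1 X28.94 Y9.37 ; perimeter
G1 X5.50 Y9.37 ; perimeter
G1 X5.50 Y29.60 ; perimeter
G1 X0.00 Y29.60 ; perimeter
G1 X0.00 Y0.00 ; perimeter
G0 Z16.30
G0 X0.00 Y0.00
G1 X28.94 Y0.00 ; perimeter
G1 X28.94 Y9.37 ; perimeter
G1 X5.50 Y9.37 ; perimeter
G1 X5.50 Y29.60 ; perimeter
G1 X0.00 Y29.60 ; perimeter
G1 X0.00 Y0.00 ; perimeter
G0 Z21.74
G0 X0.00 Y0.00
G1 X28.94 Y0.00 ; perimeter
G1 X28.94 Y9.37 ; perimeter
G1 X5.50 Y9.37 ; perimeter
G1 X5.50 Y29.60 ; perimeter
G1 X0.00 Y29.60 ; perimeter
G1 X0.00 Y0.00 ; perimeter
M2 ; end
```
solid part
  facet normal 0.0000 0.0000 -1.0000
    outer loop
      vertex 28.94 9.37 0.00
      vertex 28.94 0.00 0.00
      vertex 0.00 0.00 0.00
    endloop
  endfacet
  facet normal 0.0000 0.0000 -1.0000
    outer loop
      vertex 5.50 9.37 0.00
      vertex 28.94 9.37 0.00
      vertex 0.00 0.00 0.00
    endloop
  endfacet
  facet normal 0.0000 0.0000 -1.0000
    outer loop
      vertex 5.50 29.60 0.00
      vertex 5.50 9.37 0.00
      vertex 0.00 0.00 0.00
    endloop
  endfacet
  facet normal 0.0000 0.0000 -1.0000
    outer loop
      vertex 0.00 29.60 0.00
      vertex 5.50 29.60 0.00
      vertex 0.00 0.00 0.00
    endloop
  endfacet
  facet normal 0.0000 0.0000 1.0000
    outer loop
      vertex 0.00 0.00 21.74
      vertex 28.94 0.00 21.74
      vertex 28.94 9.37 21.74
    endloop
  endfacet
  facet normal 0.0000 0.0000 1.0000
    outer loop
      vertex 0.00 0.00 21.74
      vertex 28.94 9.37 21.74
      vertex 5.50 9.37 21.74
    endloop
  endfacet
  facet normal 0.0000 0.0000 1.0000
    outer loop
      vertex 0.00 0.00 21.74
      vertex 5.50 9.37 21.74
      vertex 5.50 29.60 21.74
    endloop
  endfacet
  facet normal 0.0000 0.0000 1.0000
    outer loop
      vertex 0.00 0.00 21.74
      vertex 5.50 29.60 21.74
      vertex 0.00 29.60 21.74
    endloop
  endfacet
  facet normal 0.0000 -1.0000 0.0000
    outer loop
      vertex 0.00 0.00 0.00
      vertex 28.94 0.00 0.00
      vertex 28.94 0.00 21.74
    endloop
  endfacet
  facet normal 0.0000 -1.0000 0.0000
    outer loop
      vertex 0.00 0.00 0.00
      vertex 28.94 0.00 21.74
      vertex 0.00 0.00 21.74
    endloop
  endfacet
  facet normal 1.0000 0.0000 0.0000
    outer loop
      vertex 28.94 0.00 0.00
      vertex 28.94 9.37 0.00
      vertex 28.94 9.37 21.74
    endloop
  endfacet
  facet normal 1.0000 0.0000 0.0000
    outer loop
      vertex 28.94 0.00 0.00
      vertex 28.94 9.37 21.74
      vertex 28.94 0.00 21.74
    endloop
  endfacet
  facet normal 0.0000 1.0000 0.0000
    outer loop
      vertex 28.94 9.37 0.00
      vertex 5.50 9.37 0.00
      vertex 5.50 9.37 21.74
    endloop
  endfacet
  facet normal 0.0000 1.0000 0.0000
    outer loop
      vertex 28.94 9.37 0.00
      vertex 5.50 9.37 21.74
      vertex 28.94 9.37 21.74
    endloop
  endfacet
  facet normal 1.0000 0.0000 0.0000
    outer loop
      vertex 5.50 9.37 0.00
      vertex 5.50 29.60 0.00
      vertex 5.50 29.60 21.74
    endloop
  endfacet
  facet normal 1.0000 0.0000 0.0000
    outer loop
      vertex 5.50 9.37 0.00
      vertex 5.50 29.60 21.74
      vertex 5.50 9.37 21.74
    endloop
  endfacet
  facet normal 0.0000 1.0000 0.0000
    outer loop
      vertex 5.50 29.60 0.00
      vertex 0.00 29.60 0.00
      vertex 0.00 29.60 21.74
    endloop
  endfacet
  facet normal 0.0000 1.0000 0.0000
    outer loop
      vertex 5.50 29.60 0.00
      vertex 0.00 29.60 21.74
      vertex 5.50 29.60 21.74
    endloop
  endfacet
  facet normal -1.0000 0.0000 0.0000
    outer loop
      vertex 0.00 29.60 0.00
      vertex 0.00 0.00 0.00
      vertex 0.00 0.00 21.74
    endloop
  endfacet
  facet normal -1.0000 0.0000 0.0000
    outer loop
      vertex 0.00 29.60 0.00
      vertex 0.00 0.00 21.74
      vertex 0.00 29.60 21.74
    endloop
  endfacet
endsolid part

The G0 Z moves step by Δz≈5.43 mm. Every layer's G1 loop is the same polygon, so the solid is a straight extrusion of it from z=0 to z≈21.7. Closing with flat bottom and top caps and triangulating gives 20 facets — an L-shaped prism: outer 28.9 × 29.6 mm, arm thicknesses ≈ 9.37 mm (horizontal) and 5.5 mm (vertical), extruded 21.7 mm in z.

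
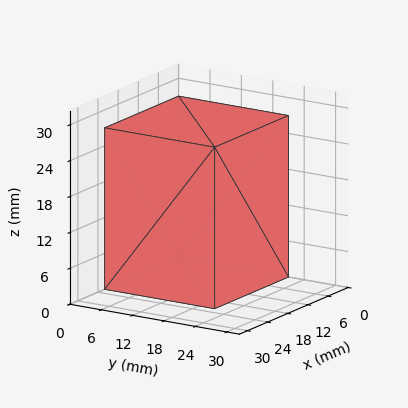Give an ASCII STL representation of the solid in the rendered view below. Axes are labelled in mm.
Reading the render: the shape is a rectangular box, roughly 22 × 21 mm footprint and 27 mm tall (dimensions read to the nearest mm from the axis ticks). For the STL, each face is triangulated and given an outward normal.

solid part
  facet normal 0.0000 0.0000 -1.0000
    outer loop
      vertex 22.000 21.000 0.000
      vertex 22.000 0.000 0.000
      vertex 0.000 0.000 0.000
    endloop
  endfacet
  facet normal 0.0000 0.0000 -1.0000
    outer loop
      vertex 0.000 21.000 0.000
      vertex 22.000 21.000 0.000
      vertex 0.000 0.000 0.000
    endloop
  endfacet
  facet normal 0.0000 0.0000 1.0000
    outer loop
      vertex 0.000 0.000 27.000
      vertex 22.000 0.000 27.000
      vertex 22.000 21.000 27.000
    endloop
  endfacet
  facet normal 0.0000 0.0000 1.0000
    outer loop
      vertex 0.000 0.000 27.000
      vertex 22.000 21.000 27.000
      vertex 0.000 21.000 27.000
    endloop
  endfacet
  facet normal 0.0000 -1.0000 0.0000
    outer loop
      vertex 0.000 0.000 0.000
      vertex 22.000 0.000 0.000
      vertex 22.000 0.000 27.000
    endloop
  endfacet
  facet normal 0.0000 -1.0000 0.0000
    outer loop
      vertex 0.000 0.000 0.000
      vertex 22.000 0.000 27.000
      vertex 0.000 0.000 27.000
    endloop
  endfacet
  facet normal 0.0000 1.0000 0.0000
    outer loop
      vertex 22.000 21.000 27.000
      vertex 22.000 21.000 0.000
      vertex 0.000 21.000 0.000
    endloop
  endfacet
  facet normal 0.0000 1.0000 0.0000
    outer loop
      vertex 0.000 21.000 27.000
      vertex 22.000 21.000 27.000
      vertex 0.000 21.000 0.000
    endloop
  endfacet
  facet normal -1.0000 0.0000 0.0000
    outer loop
      vertex 0.000 21.000 27.000
      vertex 0.000 21.000 0.000
      vertex 0.000 0.000 0.000
    endloop
  endfacet
  facet normal -1.0000 0.0000 0.0000
    outer loop
      vertex 0.000 0.000 27.000
      vertex 0.000 21.000 27.000
      vertex 0.000 0.000 0.000
    endloop
  endfacet
  facet normal 1.0000 0.0000 0.0000
    outer loop
      vertex 22.000 0.000 0.000
      vertex 22.000 21.000 0.000
      vertex 22.000 21.000 27.000
    endloop
  endfacet
  facet normal 1.0000 0.0000 0.0000
    outer loop
      vertex 22.000 0.000 0.000
      vertex 22.000 21.000 27.000
      vertex 22.000 0.000 27.000
    endloop
  endfacet
endsolid part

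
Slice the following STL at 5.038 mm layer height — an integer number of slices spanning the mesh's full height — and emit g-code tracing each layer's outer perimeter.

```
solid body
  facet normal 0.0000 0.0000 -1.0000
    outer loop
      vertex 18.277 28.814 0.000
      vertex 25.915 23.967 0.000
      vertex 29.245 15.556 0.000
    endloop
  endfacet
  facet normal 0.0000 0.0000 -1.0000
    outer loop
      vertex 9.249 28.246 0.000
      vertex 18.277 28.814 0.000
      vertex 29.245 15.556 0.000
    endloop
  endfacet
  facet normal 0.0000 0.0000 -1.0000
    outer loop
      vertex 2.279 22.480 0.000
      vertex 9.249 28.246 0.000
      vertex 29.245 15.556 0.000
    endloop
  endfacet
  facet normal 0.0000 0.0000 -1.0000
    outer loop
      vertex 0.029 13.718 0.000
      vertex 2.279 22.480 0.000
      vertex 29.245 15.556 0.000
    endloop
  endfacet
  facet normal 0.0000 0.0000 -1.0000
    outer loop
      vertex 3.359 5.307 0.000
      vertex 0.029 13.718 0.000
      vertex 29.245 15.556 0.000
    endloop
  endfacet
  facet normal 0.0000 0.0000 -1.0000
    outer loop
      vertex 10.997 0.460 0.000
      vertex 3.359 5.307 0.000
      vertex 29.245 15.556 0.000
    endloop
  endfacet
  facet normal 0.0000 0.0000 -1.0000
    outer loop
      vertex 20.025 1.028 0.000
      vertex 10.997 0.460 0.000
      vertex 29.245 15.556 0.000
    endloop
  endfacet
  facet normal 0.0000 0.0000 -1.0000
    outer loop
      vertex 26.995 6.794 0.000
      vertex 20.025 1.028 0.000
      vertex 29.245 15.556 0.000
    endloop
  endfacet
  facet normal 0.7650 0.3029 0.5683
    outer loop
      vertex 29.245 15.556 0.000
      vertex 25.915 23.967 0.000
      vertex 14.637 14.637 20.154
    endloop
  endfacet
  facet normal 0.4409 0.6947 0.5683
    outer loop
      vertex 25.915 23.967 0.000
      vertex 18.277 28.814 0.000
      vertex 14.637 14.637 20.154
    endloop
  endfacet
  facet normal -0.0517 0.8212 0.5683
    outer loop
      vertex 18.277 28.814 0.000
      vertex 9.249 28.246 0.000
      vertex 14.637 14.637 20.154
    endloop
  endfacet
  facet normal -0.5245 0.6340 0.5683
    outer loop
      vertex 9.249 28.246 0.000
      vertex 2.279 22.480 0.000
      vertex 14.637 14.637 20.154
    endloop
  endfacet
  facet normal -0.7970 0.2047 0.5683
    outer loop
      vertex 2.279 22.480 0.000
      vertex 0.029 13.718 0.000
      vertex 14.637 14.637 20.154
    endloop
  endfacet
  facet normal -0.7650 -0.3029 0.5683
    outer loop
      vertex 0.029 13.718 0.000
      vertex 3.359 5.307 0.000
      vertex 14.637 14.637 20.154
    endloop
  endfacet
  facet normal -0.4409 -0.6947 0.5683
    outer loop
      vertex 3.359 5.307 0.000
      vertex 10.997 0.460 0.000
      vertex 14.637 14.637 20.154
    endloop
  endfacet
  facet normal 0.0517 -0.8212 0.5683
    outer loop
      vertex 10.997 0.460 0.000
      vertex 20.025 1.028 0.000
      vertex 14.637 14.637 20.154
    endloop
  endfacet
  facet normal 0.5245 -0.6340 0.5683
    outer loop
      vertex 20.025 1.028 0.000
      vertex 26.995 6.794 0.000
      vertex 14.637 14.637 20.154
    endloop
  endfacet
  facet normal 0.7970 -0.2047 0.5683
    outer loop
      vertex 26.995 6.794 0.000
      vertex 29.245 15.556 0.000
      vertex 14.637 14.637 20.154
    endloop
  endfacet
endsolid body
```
; perimeter-only toolpath
G21 ; units = mm
G90 ; absolute positioning
G28 ; home
; layer 1
G0 Z5.038
G0 X25.593 Y15.326
G1 X23.096 Y21.634
G1 X17.367 Y25.270
G1 X10.596 Y24.844
G1 X5.369 Y20.519
G1 X3.681 Y13.948
G1 X6.178 Y7.639
G1 X11.907 Y4.004
G1 X18.678 Y4.430
G1 X23.905 Y8.755
G1 X25.593 Y15.326
; layer 2
G0 Z10.077
G0 X21.941 Y15.096
G1 X20.276 Y19.302
G1 X16.457 Y21.726
G1 X11.943 Y21.441
G1 X8.458 Y18.559
G1 X7.333 Y14.178
G1 X8.998 Y9.972
G1 X12.817 Y7.549
G1 X17.331 Y7.833
G1 X20.816 Y10.716
G1 X21.941 Y15.096
; layer 3
G0 Z15.116
G0 X18.289 Y14.867
G1 X17.456 Y16.970
G1 X15.547 Y18.181
G1 X13.290 Y18.039
G1 X11.547 Y16.598
G1 X10.985 Y14.407
G1 X11.818 Y12.305
G1 X13.727 Y11.093
G1 X15.984 Y11.235
G1 X17.727 Y12.676
G1 X18.289 Y14.867
M2 ; end

The solid is a regular 10-sided pyramid, base circumscribed radius ≈ 14.6 mm, apex at z ≈ 20.2 mm. Slicing at Δz = 5.038 mm — 4 equal slices spanning the solid's height, so layer i sits at z = i·h/4 — gives 3 non-empty perimeters. Each is a 10-segment closed polygon; G0 lifts to the layer z and rapids to the start vertex, then G1 traces the edges. The cross-section shrinks linearly with z (the slice at the apex is degenerate and omitted).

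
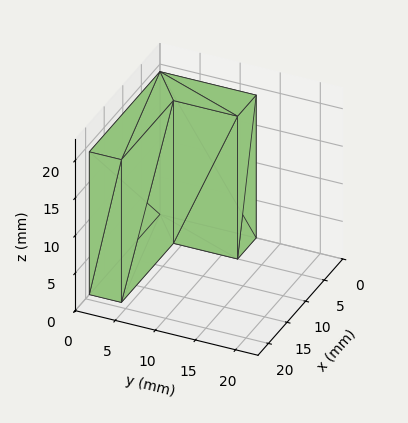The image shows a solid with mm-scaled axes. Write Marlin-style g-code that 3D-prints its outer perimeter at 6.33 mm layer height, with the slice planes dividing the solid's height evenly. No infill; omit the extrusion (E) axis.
Reading the render: the shape is an L-shaped prism: outer 19 × 12 mm, arm thicknesses ≈ 4 mm (horizontal) and 5 mm (vertical), extruded 19 mm in z (dimensions read to the nearest mm from the axis ticks). For the g-code, the solid's height is divided into equal slices at the stated Δz and each level perimeter traced with G1 moves after a G0 lift.

; perimeter-only toolpath
G21 ; units = mm
G90 ; absolute positioning
G28 ; home
; layer 1
G0 Z6.33
G0 X0.00 Y0.00
G1 X19.00 Y0.00
G1 X19.00 Y4.00
G1 X5.00 Y4.00
G1 X5.00 Y12.00
G1 X0.00 Y12.00
G1 X0.00 Y0.00
; layer 2
G0 Z12.67
G0 X0.00 Y0.00
G1 X19.00 Y0.00
G1 X19.00 Y4.00
G1 X5.00 Y4.00
G1 X5.00 Y12.00
G1 X0.00 Y12.00
G1 X0.00 Y0.00
; layer 3
G0 Z19.00
G0 X0.00 Y0.00
G1 X19.00 Y0.00
G1 X19.00 Y4.00
G1 X5.00 Y4.00
G1 X5.00 Y12.00
G1 X0.00 Y12.00
G1 X0.00 Y0.00
M2 ; end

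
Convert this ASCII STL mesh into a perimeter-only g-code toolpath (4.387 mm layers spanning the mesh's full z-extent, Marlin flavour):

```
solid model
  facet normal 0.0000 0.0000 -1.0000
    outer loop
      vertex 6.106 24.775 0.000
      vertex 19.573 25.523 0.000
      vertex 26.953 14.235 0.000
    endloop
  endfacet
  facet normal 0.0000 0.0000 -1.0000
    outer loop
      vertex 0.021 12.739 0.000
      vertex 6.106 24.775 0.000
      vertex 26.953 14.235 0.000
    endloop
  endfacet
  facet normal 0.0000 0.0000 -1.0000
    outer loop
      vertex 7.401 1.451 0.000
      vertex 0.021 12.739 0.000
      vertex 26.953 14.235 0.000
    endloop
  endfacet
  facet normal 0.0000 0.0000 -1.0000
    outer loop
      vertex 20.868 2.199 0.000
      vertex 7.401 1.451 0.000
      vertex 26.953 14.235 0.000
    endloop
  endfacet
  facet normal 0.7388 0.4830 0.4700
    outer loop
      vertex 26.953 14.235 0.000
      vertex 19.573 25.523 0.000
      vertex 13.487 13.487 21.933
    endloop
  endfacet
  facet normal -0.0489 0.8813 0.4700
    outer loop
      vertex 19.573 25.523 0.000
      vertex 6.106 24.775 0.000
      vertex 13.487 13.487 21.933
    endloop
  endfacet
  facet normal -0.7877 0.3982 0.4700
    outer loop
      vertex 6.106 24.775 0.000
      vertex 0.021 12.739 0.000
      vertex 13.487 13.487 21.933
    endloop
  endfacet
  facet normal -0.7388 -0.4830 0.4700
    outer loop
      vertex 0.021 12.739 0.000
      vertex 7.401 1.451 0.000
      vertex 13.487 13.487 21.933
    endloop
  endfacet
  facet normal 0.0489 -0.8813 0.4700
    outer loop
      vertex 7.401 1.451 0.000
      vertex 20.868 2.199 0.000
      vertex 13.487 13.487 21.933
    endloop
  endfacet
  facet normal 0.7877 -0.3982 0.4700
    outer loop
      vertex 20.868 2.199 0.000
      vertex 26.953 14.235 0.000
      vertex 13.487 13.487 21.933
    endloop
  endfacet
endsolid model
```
; perimeter-only toolpath
G21 ; units = mm
G90 ; absolute positioning
G28 ; home
; layer 1
G0 Z4.387
G0 X24.260 Y14.085
G1 X18.356 Y23.116
G1 X7.582 Y22.517
G1 X2.714 Y12.889
G1 X8.618 Y3.858
G1 X19.392 Y4.457
G1 X24.260 Y14.085
; layer 2
G0 Z8.773
G0 X21.567 Y13.936
G1 X17.139 Y20.709
G1 X9.058 Y20.260
G1 X5.407 Y13.038
G1 X9.835 Y6.265
G1 X17.916 Y6.714
G1 X21.567 Y13.936
; layer 3
G0 Z13.160
G0 X18.873 Y13.786
G1 X15.921 Y18.301
G1 X10.535 Y18.002
G1 X8.101 Y13.188
G1 X11.053 Y8.673
G1 X16.439 Y8.972
G1 X18.873 Y13.786
; layer 4
G0 Z17.546
G0 X16.180 Y13.637
G1 X14.704 Y15.894
G1 X12.011 Y15.745
G1 X10.794 Y13.337
G1 X12.270 Y11.080
G1 X14.963 Y11.229
G1 X16.180 Y13.637
M2 ; end

The solid is a regular 6-sided pyramid, base circumscribed radius ≈ 13.5 mm, apex at z ≈ 21.9 mm. Slicing at Δz = 4.387 mm — 5 equal slices spanning the solid's height, so layer i sits at z = i·h/5 — gives 4 non-empty perimeters. Each is a 6-segment closed polygon; G0 lifts to the layer z and rapids to the start vertex, then G1 traces the edges. The cross-section shrinks linearly with z (the slice at the apex is degenerate and omitted).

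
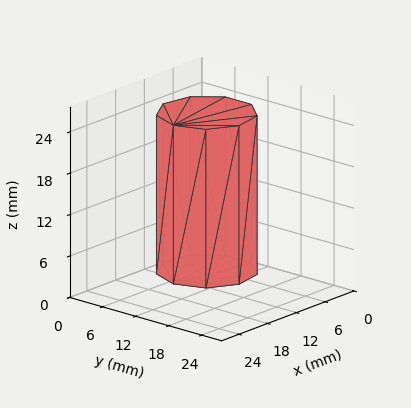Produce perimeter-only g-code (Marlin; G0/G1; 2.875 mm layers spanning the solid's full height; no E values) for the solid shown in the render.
Reading the render: the shape is a regular 9-sided prism (a cylinder approximated with 9 flat sides), circumscribed radius ≈ 7 mm, height ≈ 23 mm (dimensions read to the nearest mm from the axis ticks). For the g-code, the solid's height is divided into equal slices at the stated Δz and each level perimeter traced with G1 moves after a G0 lift.

; perimeter-only toolpath
G21 ; units = mm
G90 ; absolute positioning
G28 ; home
; layer 1
G0 Z2.875
G0 X14.000 Y7.000
G1 X12.362 Y11.500
G1 X8.216 Y13.894
G1 X3.500 Y13.062
G1 X0.422 Y9.394
G1 X0.422 Y4.606
G1 X3.500 Y0.938
G1 X8.216 Y0.106
G1 X12.362 Y2.500
G1 X14.000 Y7.000
; layer 2
G0 Z5.750
G0 X14.000 Y7.000
G1 X12.362 Y11.500
G1 X8.216 Y13.894
G1 X3.500 Y13.062
G1 X0.422 Y9.394
G1 X0.422 Y4.606
G1 X3.500 Y0.938
G1 X8.216 Y0.106
G1 X12.362 Y2.500
G1 X14.000 Y7.000
; layer 3
G0 Z8.625
G0 X14.000 Y7.000
G1 X12.362 Y11.500
G1 X8.216 Y13.894
G1 X3.500 Y13.062
G1 X0.422 Y9.394
G1 X0.422 Y4.606
G1 X3.500 Y0.938
G1 X8.216 Y0.106
G1 X12.362 Y2.500
G1 X14.000 Y7.000
; layer 4
G0 Z11.500
G0 X14.000 Y7.000
G1 X12.362 Y11.500
G1 X8.216 Y13.894
G1 X3.500 Y13.062
G1 X0.422 Y9.394
G1 X0.422 Y4.606
G1 X3.500 Y0.938
G1 X8.216 Y0.106
G1 X12.362 Y2.500
G1 X14.000 Y7.000
; layer 5
G0 Z14.375
G0 X14.000 Y7.000
G1 X12.362 Y11.500
G1 X8.216 Y13.894
G1 X3.500 Y13.062
G1 X0.422 Y9.394
G1 X0.422 Y4.606
G1 X3.500 Y0.938
G1 X8.216 Y0.106
G1 X12.362 Y2.500
G1 X14.000 Y7.000
; layer 6
G0 Z17.250
G0 X14.000 Y7.000
G1 X12.362 Y11.500
G1 X8.216 Y13.894
G1 X3.500 Y13.062
G1 X0.422 Y9.394
G1 X0.422 Y4.606
G1 X3.500 Y0.938
G1 X8.216 Y0.106
G1 X12.362 Y2.500
G1 X14.000 Y7.000
; layer 7
G0 Z20.125
G0 X14.000 Y7.000
G1 X12.362 Y11.500
G1 X8.216 Y13.894
G1 X3.500 Y13.062
G1 X0.422 Y9.394
G1 X0.422 Y4.606
G1 X3.500 Y0.938
G1 X8.216 Y0.106
G1 X12.362 Y2.500
G1 X14.000 Y7.000
; layer 8
G0 Z23.000
G0 X14.000 Y7.000
G1 X12.362 Y11.500
G1 X8.216 Y13.894
G1 X3.500 Y13.062
G1 X0.422 Y9.394
G1 X0.422 Y4.606
G1 X3.500 Y0.938
G1 X8.216 Y0.106
G1 X12.362 Y2.500
G1 X14.000 Y7.000
M2 ; end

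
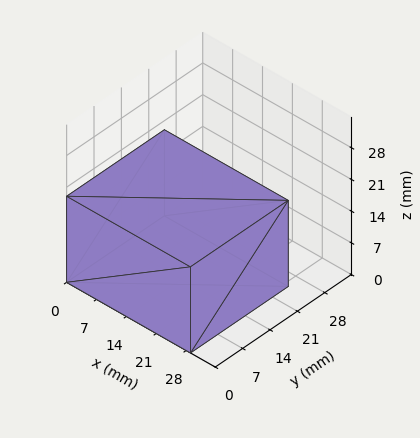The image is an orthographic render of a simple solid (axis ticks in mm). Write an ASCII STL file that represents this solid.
Reading the render: the shape is a rectangular box, roughly 29 × 25 mm footprint and 19 mm tall (dimensions read to the nearest mm from the axis ticks). For the STL, each face is triangulated and given an outward normal.

solid part
  facet normal 0.0000 0.0000 -1.0000
    outer loop
      vertex 29.00 25.00 0.00
      vertex 29.00 0.00 0.00
      vertex 0.00 0.00 0.00
    endloop
  endfacet
  facet normal 0.0000 0.0000 -1.0000
    outer loop
      vertex 0.00 25.00 0.00
      vertex 29.00 25.00 0.00
      vertex 0.00 0.00 0.00
    endloop
  endfacet
  facet normal 0.0000 0.0000 1.0000
    outer loop
      vertex 0.00 0.00 19.00
      vertex 29.00 0.00 19.00
      vertex 29.00 25.00 19.00
    endloop
  endfacet
  facet normal 0.0000 0.0000 1.0000
    outer loop
      vertex 0.00 0.00 19.00
      vertex 29.00 25.00 19.00
      vertex 0.00 25.00 19.00
    endloop
  endfacet
  facet normal 0.0000 -1.0000 0.0000
    outer loop
      vertex 0.00 0.00 0.00
      vertex 29.00 0.00 0.00
      vertex 29.00 0.00 19.00
    endloop
  endfacet
  facet normal 0.0000 -1.0000 0.0000
    outer loop
      vertex 0.00 0.00 0.00
      vertex 29.00 0.00 19.00
      vertex 0.00 0.00 19.00
    endloop
  endfacet
  facet normal 0.0000 1.0000 0.0000
    outer loop
      vertex 29.00 25.00 19.00
      vertex 29.00 25.00 0.00
      vertex 0.00 25.00 0.00
    endloop
  endfacet
  facet normal 0.0000 1.0000 0.0000
    outer loop
      vertex 0.00 25.00 19.00
      vertex 29.00 25.00 19.00
      vertex 0.00 25.00 0.00
    endloop
  endfacet
  facet normal -1.0000 0.0000 0.0000
    outer loop
      vertex 0.00 25.00 19.00
      vertex 0.00 25.00 0.00
      vertex 0.00 0.00 0.00
    endloop
  endfacet
  facet normal -1.0000 0.0000 0.0000
    outer loop
      vertex 0.00 0.00 19.00
      vertex 0.00 25.00 19.00
      vertex 0.00 0.00 0.00
    endloop
  endfacet
  facet normal 1.0000 0.0000 0.0000
    outer loop
      vertex 29.00 0.00 0.00
      vertex 29.00 25.00 0.00
      vertex 29.00 25.00 19.00
    endloop
  endfacet
  facet normal 1.0000 0.0000 0.0000
    outer loop
      vertex 29.00 0.00 0.00
      vertex 29.00 25.00 19.00
      vertex 29.00 0.00 19.00
    endloop
  endfacet
endsolid part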